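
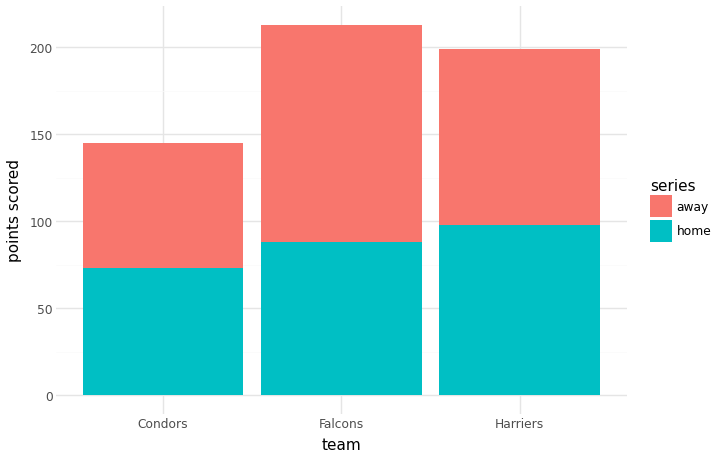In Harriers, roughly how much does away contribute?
away top ≈ 200, bottom ≈ 100; segment ≈ 100.

≈ 100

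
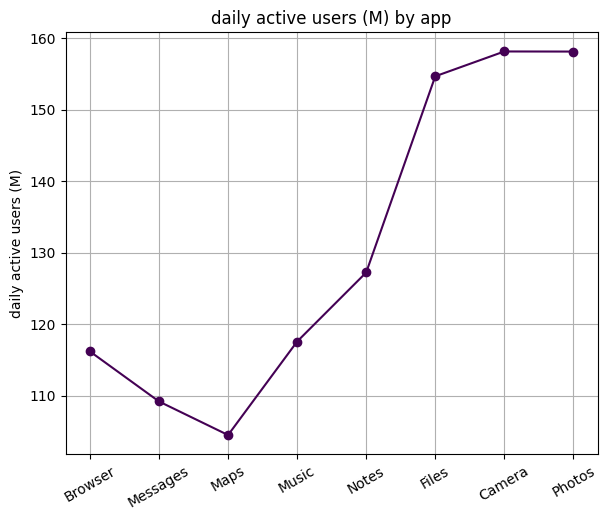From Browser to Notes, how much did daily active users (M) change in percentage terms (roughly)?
≈ +8.7%

Browser ≈ 115, Notes ≈ 125; (125 − 115) / 115 ≈ +8.7%.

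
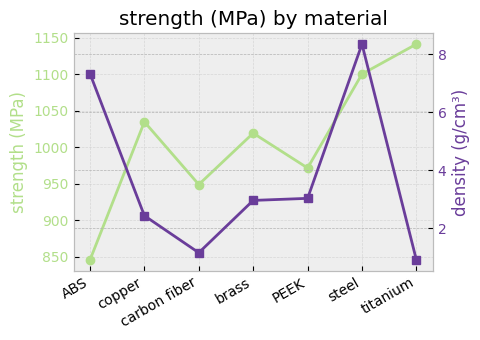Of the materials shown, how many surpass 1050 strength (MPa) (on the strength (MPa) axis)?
2

Above 1050: steel, titanium.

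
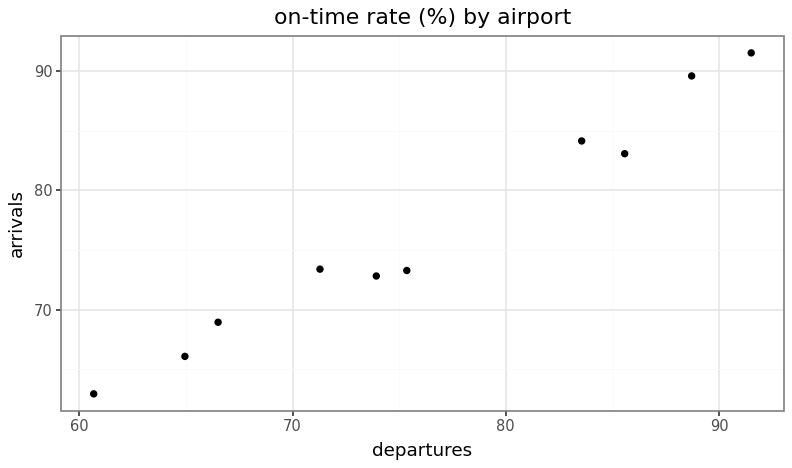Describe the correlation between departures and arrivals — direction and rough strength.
positive, strong

Points are positively correlated; strong (|r| ≈ 1.0).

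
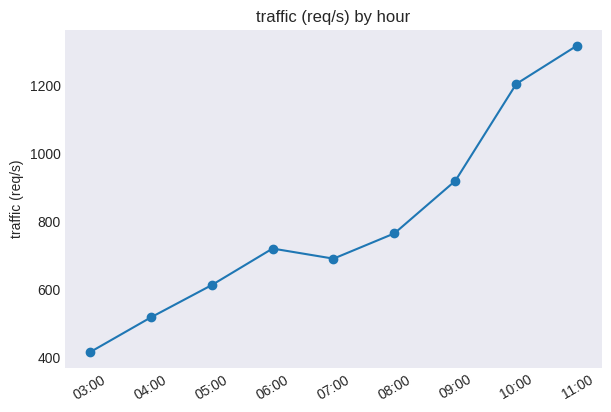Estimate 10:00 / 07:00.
≈ 1.71×

10:00 ≈ 1200, 07:00 ≈ 700; 1200/700 ≈ 1.71.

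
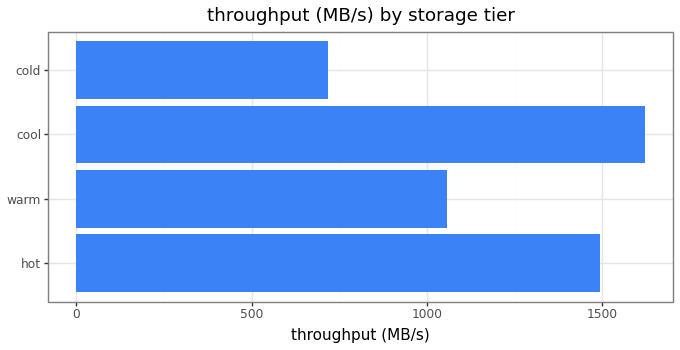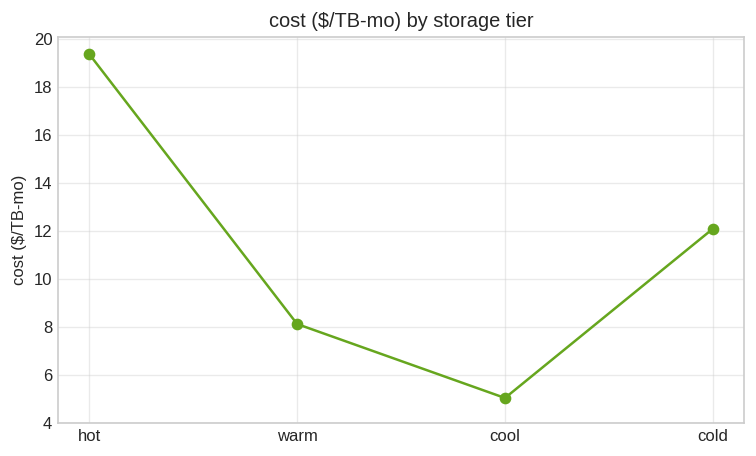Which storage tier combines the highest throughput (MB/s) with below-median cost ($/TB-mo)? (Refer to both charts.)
cool

Chart 2 median cost ($/TB-mo) ≈ 10; below-median storage tiers: warm, cool. Among those, cool has the highest throughput (MB/s) (≈ 1600).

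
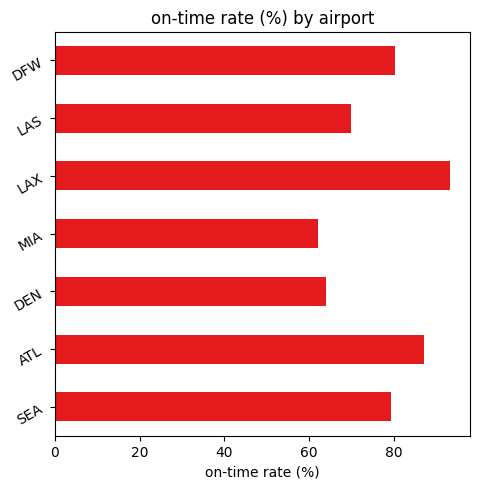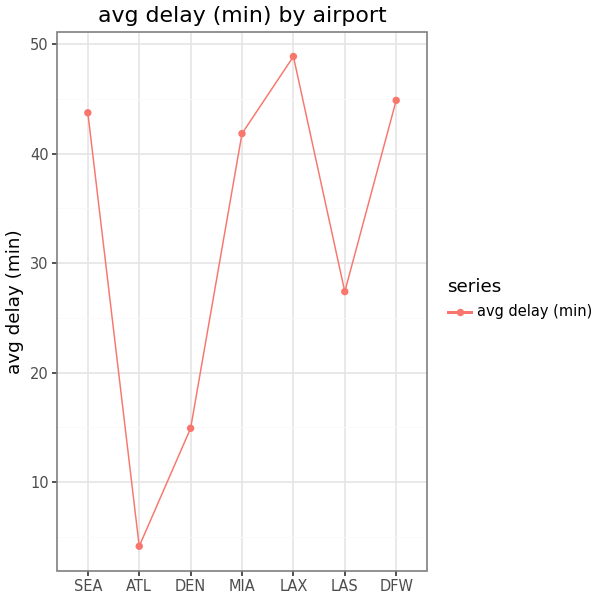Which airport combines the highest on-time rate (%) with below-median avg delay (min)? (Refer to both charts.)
Chart 2 median avg delay (min) ≈ 40; below-median airports: ATL, DEN, LAS. Among those, ATL has the highest on-time rate (%) (≈ 90).

ATL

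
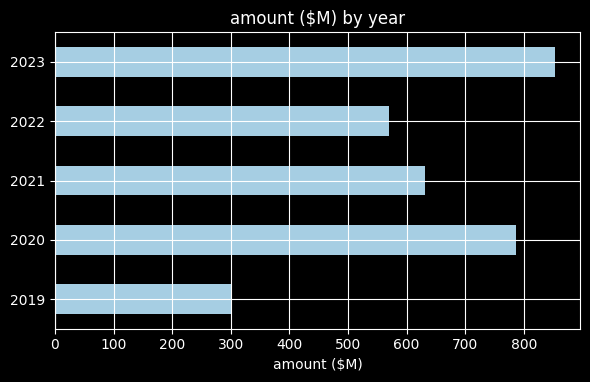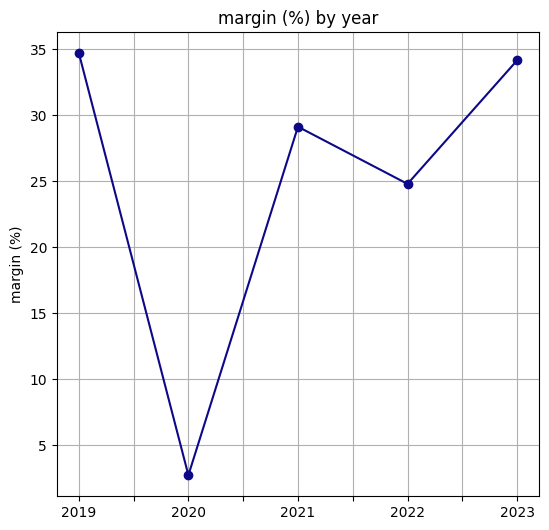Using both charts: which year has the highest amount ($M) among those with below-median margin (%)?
Chart 2 median margin (%) ≈ 30; below-median years: 2020, 2022. Among those, 2020 has the highest amount ($M) (≈ 800).

2020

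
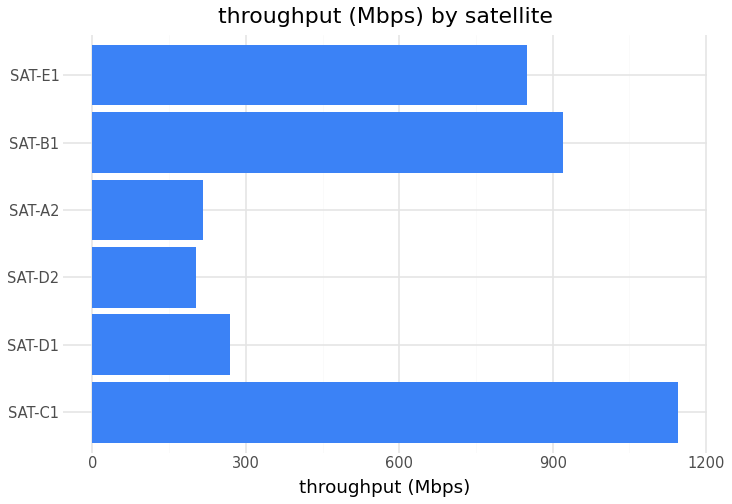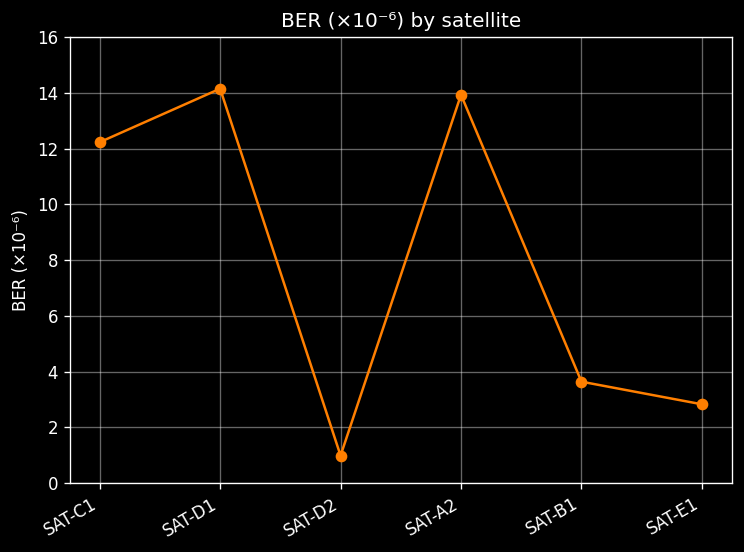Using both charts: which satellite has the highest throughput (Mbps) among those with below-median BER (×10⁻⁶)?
SAT-B1

Chart 2 median BER (×10⁻⁶) ≈ 8; below-median satellites: SAT-D2, SAT-B1, SAT-E1. Among those, SAT-B1 has the highest throughput (Mbps) (≈ 1000).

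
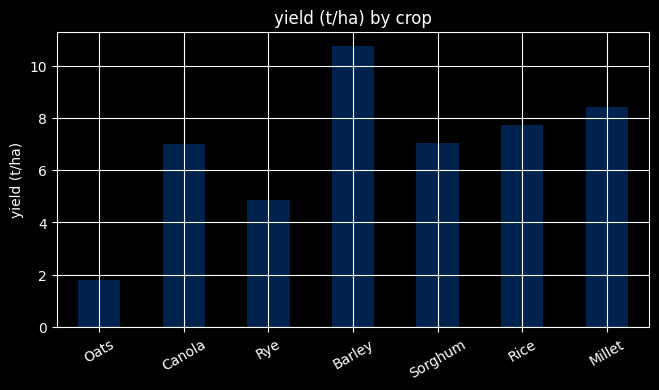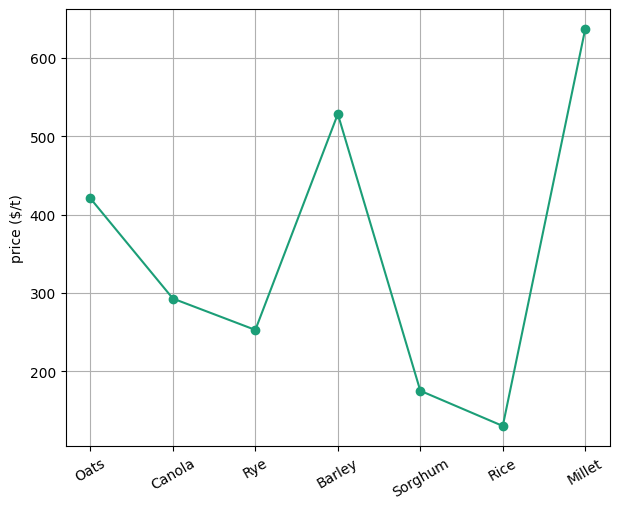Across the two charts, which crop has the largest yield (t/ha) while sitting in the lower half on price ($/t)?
Chart 2 median price ($/t) ≈ 300; below-median crops: Rye, Sorghum, Rice. Among those, Rice has the highest yield (t/ha) (≈ 8).

Rice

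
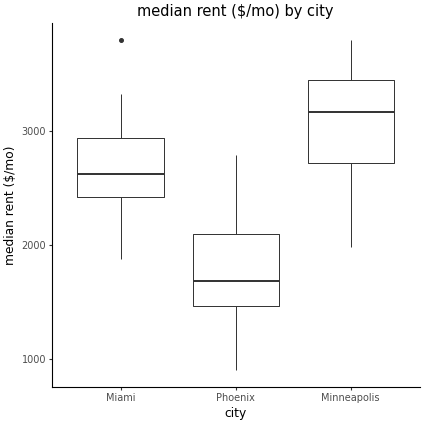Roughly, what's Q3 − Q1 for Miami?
≈ 600

Q3 ≈ 3000, Q1 ≈ 2400; IQR ≈ 600.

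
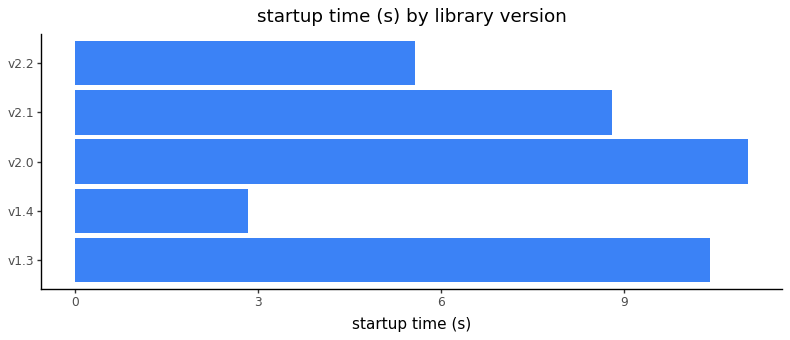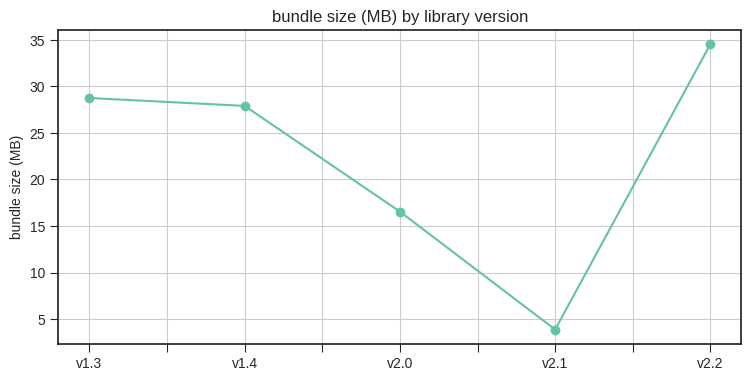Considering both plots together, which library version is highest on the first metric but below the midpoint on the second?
v2.0

Chart 2 median bundle size (MB) ≈ 30; below-median library versions: v2.0, v2.1. Among those, v2.0 has the highest startup time (s) (≈ 12).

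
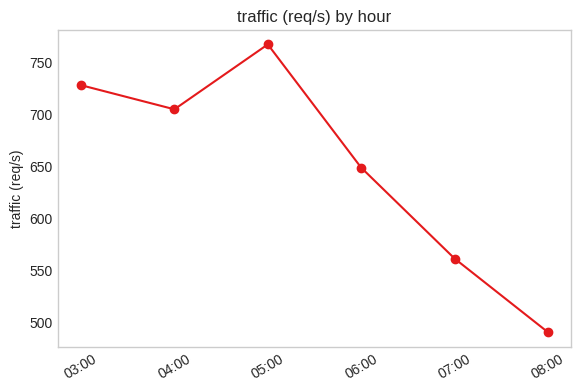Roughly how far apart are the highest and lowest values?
Max 05:00 ≈ 775, min 08:00 ≈ 500; range ≈ 275.

≈ 275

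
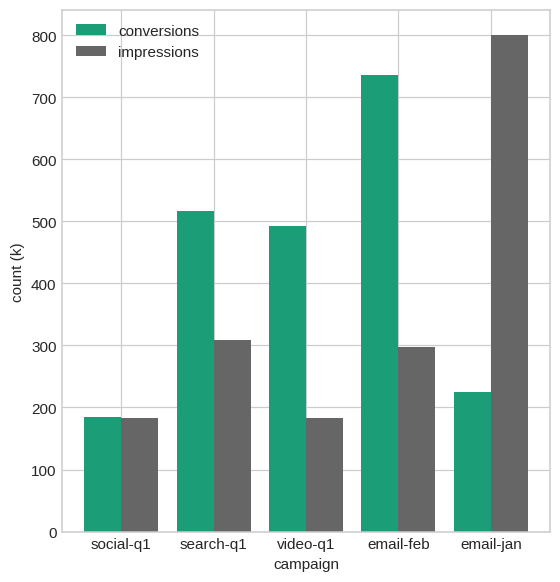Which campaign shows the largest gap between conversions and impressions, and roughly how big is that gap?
email-jan: conversions ≈ 200, impressions ≈ 800 → gap ≈ 600. Next-largest (email-feb) is only ≈ 400.

email-jan, ≈ 600 k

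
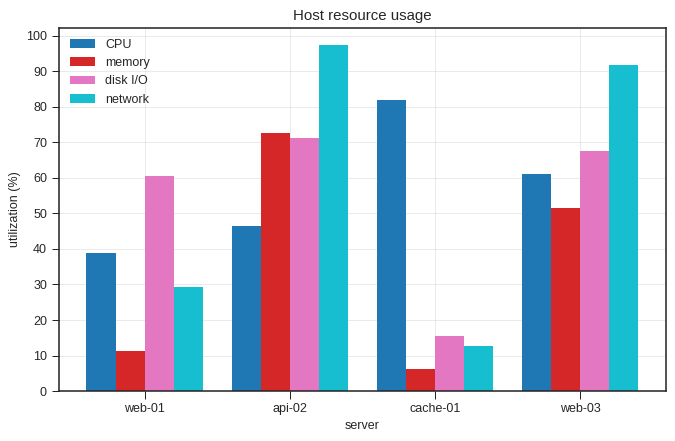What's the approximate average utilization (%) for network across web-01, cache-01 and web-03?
≈ 43

(30 + 10 + 90) / 3 ≈ 43.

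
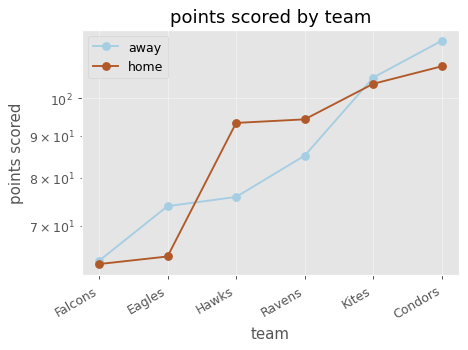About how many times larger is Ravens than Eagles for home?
≈ 1.46×

Ravens ≈ 95, Eagles ≈ 65; 95/65 ≈ 1.46.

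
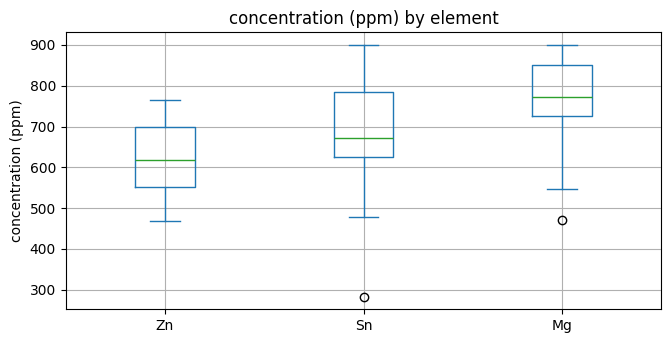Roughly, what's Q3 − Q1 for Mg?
≈ 140

Q3 ≈ 860, Q1 ≈ 720; IQR ≈ 140.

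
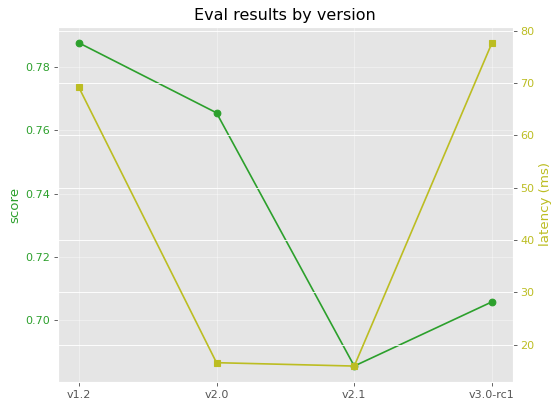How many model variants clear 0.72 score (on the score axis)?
2

Above 0.72: v1.2, v2.0.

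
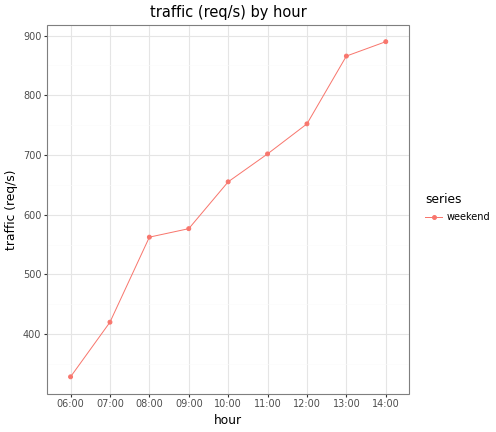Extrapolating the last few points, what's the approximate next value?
≈ 975

Last three: 750, 850, 900 → slope ≈ 75/step → next ≈ 975.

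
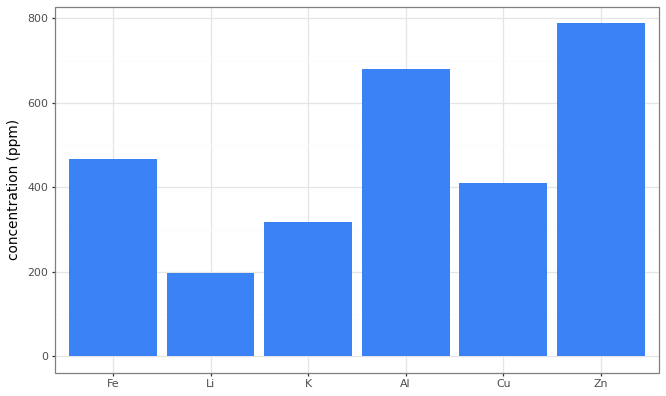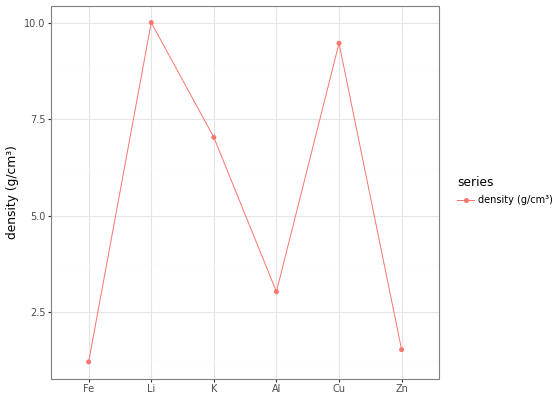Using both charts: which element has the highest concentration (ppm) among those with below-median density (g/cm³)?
Zn

Chart 2 median density (g/cm³) ≈ 5; below-median elements: Fe, Al, Zn. Among those, Zn has the highest concentration (ppm) (≈ 800).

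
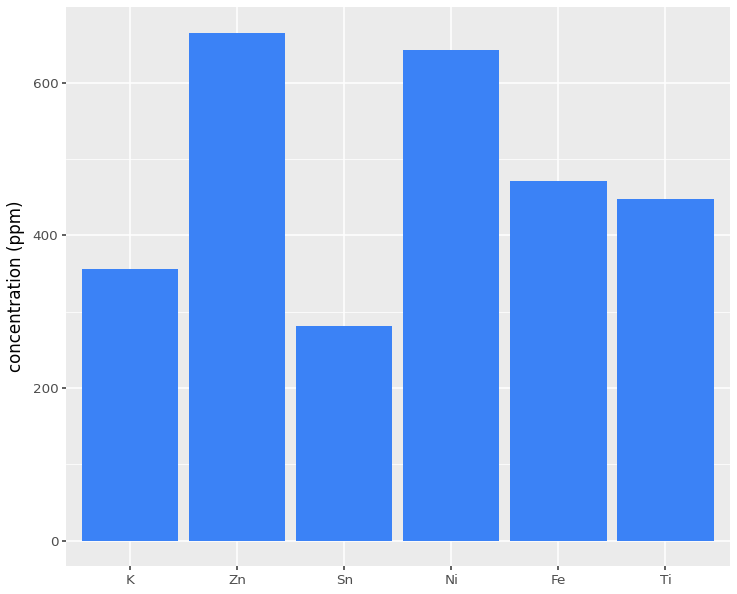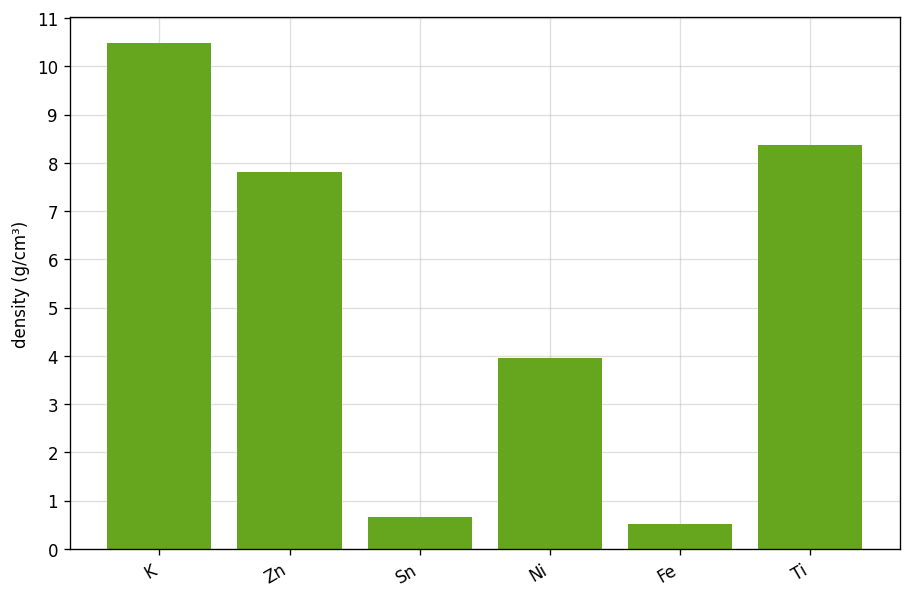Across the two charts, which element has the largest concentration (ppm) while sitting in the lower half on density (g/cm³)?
Chart 2 median density (g/cm³) ≈ 6; below-median elements: Sn, Ni, Fe. Among those, Ni has the highest concentration (ppm) (≈ 600).

Ni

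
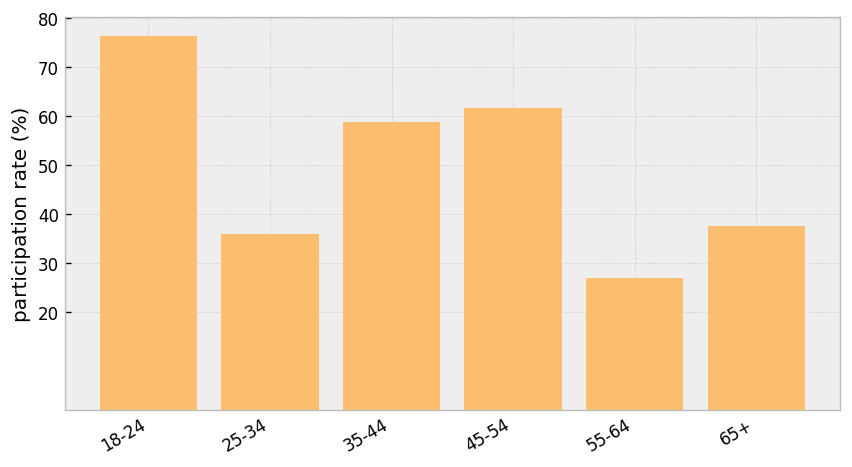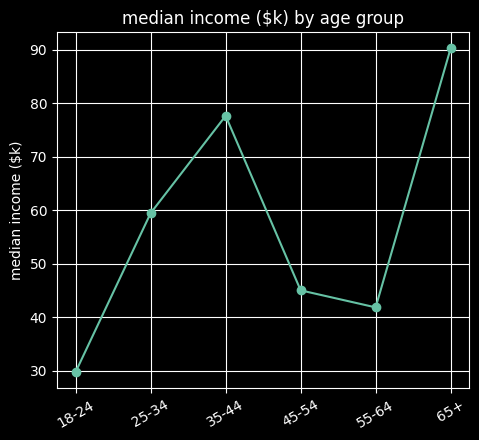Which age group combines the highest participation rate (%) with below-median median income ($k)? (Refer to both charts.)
18-24

Chart 2 median median income ($k) ≈ 50; below-median age groups: 18-24, 45-54, 55-64. Among those, 18-24 has the highest participation rate (%) (≈ 80).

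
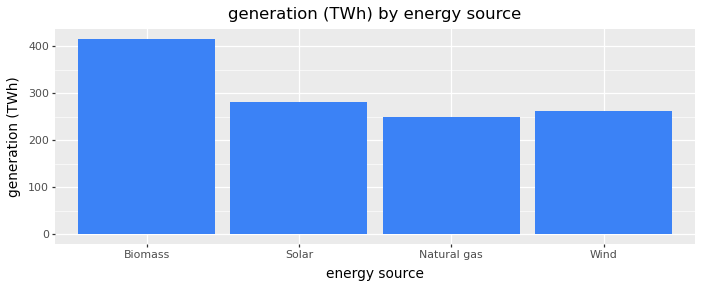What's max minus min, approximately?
Max Biomass ≈ 400, min Natural gas ≈ 250; range ≈ 150.

≈ 150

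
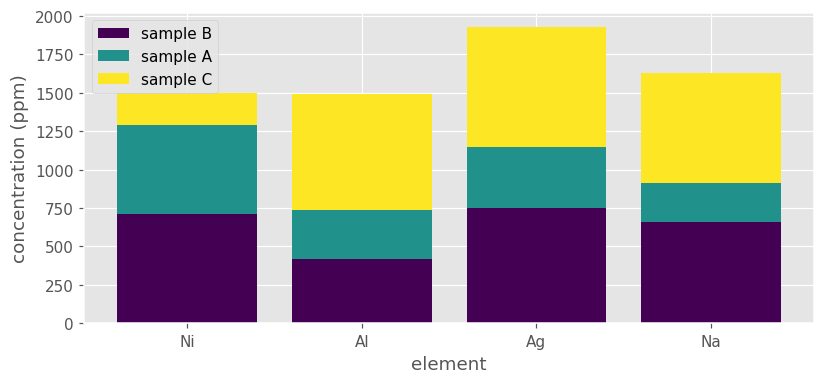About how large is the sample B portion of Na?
≈ 600

sample B top ≈ 600, bottom ≈ 0; segment ≈ 600.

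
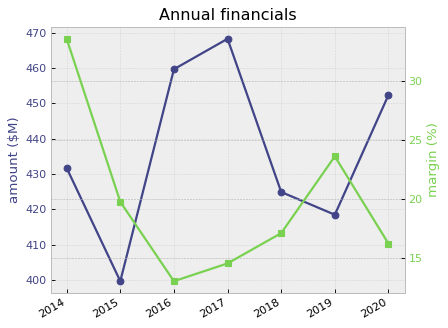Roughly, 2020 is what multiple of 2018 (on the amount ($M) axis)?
2020 ≈ 450, 2018 ≈ 420; 450/420 ≈ 1.07.

≈ 1.07×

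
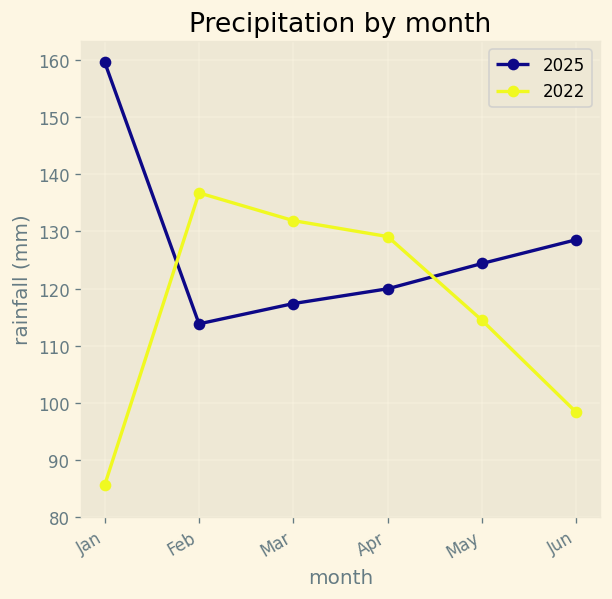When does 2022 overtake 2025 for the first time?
Feb

Jan: 2022 ≈ 90 vs 2025 ≈ 160 (not yet); Feb: 2022 ≈ 140 vs 2025 ≈ 110 (first crossover).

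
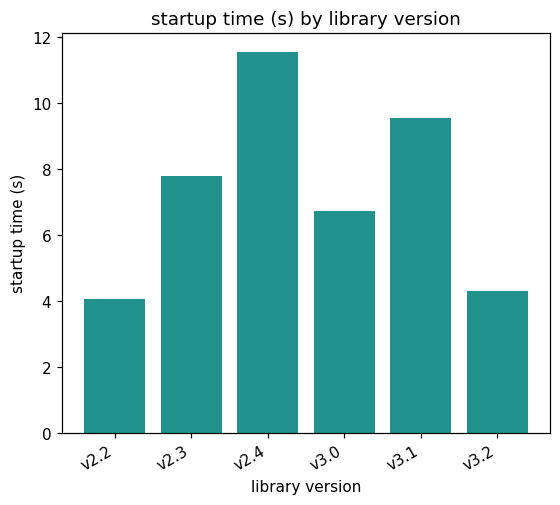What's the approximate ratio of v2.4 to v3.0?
v2.4 ≈ 12, v3.0 ≈ 7; 12/7 ≈ 1.71.

≈ 1.71×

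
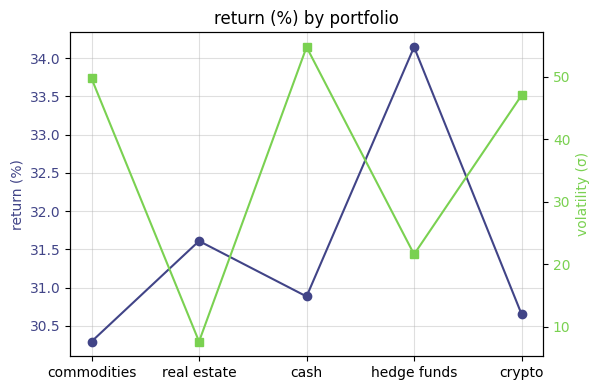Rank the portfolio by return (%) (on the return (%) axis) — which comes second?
Top 3 (on the return (%) axis): hedge funds ≈ 34.0, real estate ≈ 31.5, cash ≈ 31.0.

real estate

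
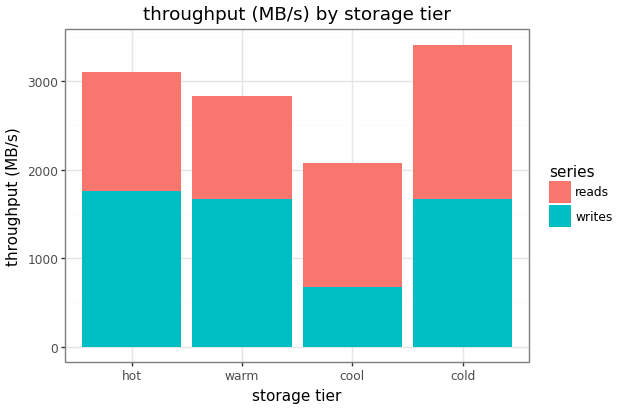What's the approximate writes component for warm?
≈ 1500

writes top ≈ 1500, bottom ≈ 0; segment ≈ 1500.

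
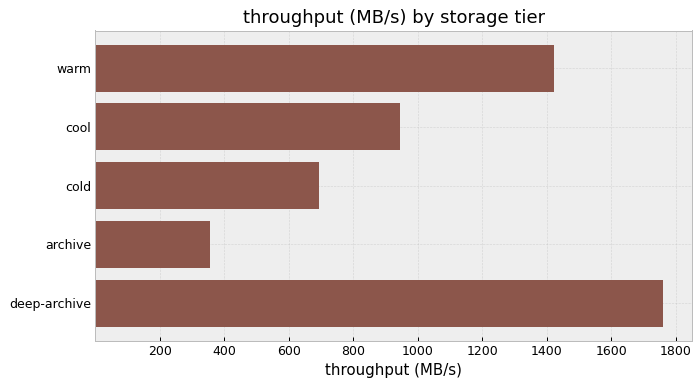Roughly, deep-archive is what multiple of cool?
deep-archive ≈ 1800, cool ≈ 1000; 1800/1000 ≈ 1.8.

≈ 1.8×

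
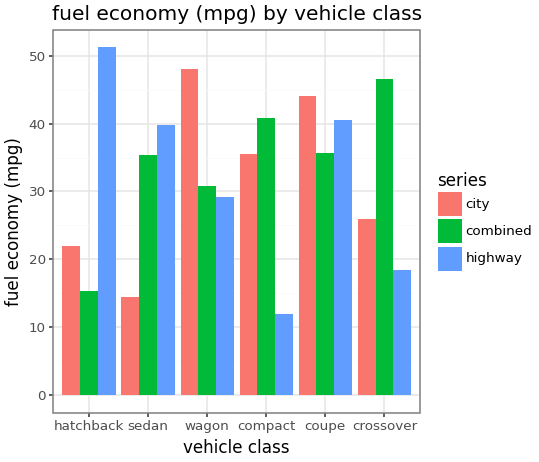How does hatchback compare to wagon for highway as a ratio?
≈ 1.67×

hatchback ≈ 50, wagon ≈ 30; 50/30 ≈ 1.67.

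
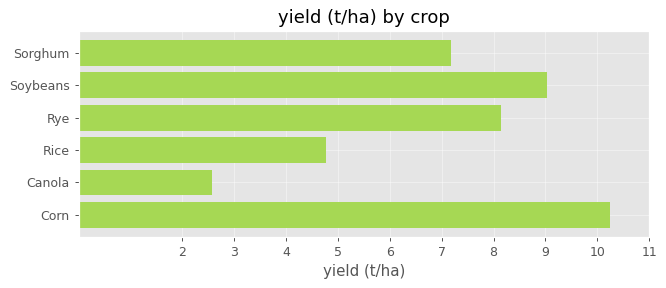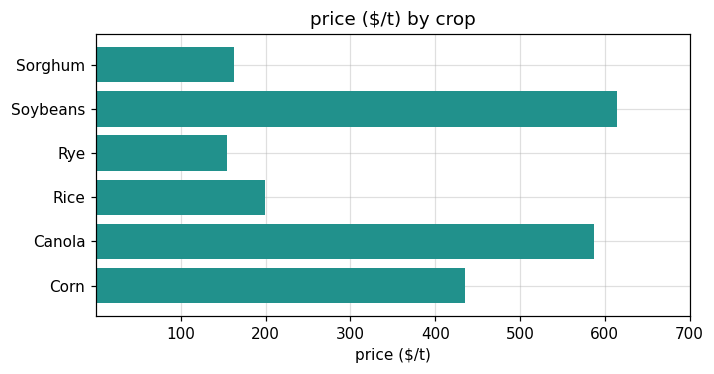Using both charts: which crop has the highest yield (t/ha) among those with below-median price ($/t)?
Rye

Chart 2 median price ($/t) ≈ 300; below-median crops: Sorghum, Rye, Rice. Among those, Rye has the highest yield (t/ha) (≈ 8).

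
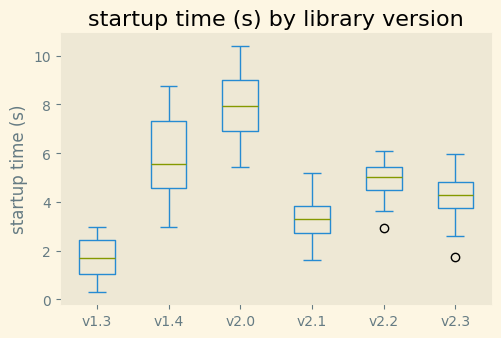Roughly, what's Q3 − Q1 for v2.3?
Q3 ≈ 5, Q1 ≈ 4; IQR ≈ 1.

≈ 1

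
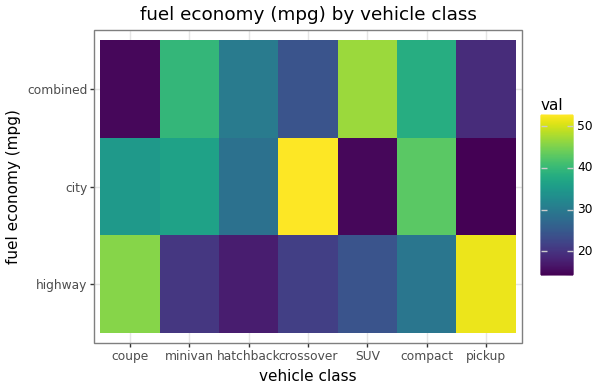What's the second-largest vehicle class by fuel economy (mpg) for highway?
coupe

Top 3 for highway: pickup ≈ 50, coupe ≈ 45, compact ≈ 30.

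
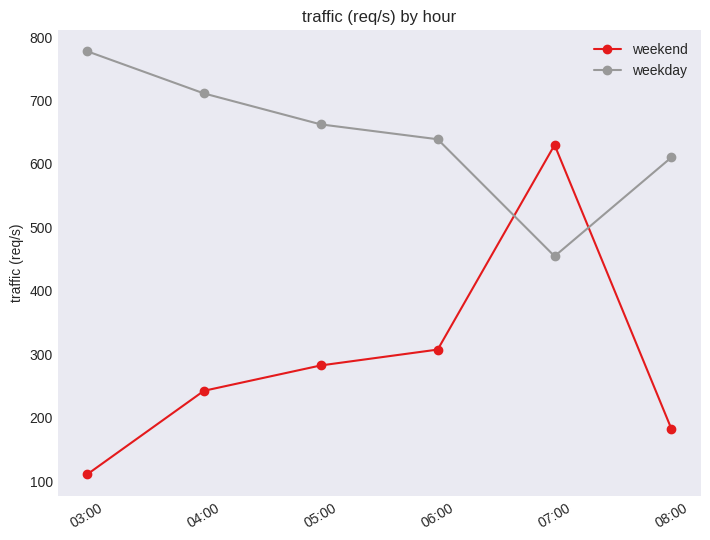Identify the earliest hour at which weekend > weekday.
07:00

06:00: weekend ≈ 300 vs weekday ≈ 600 (not yet); 07:00: weekend ≈ 600 vs weekday ≈ 500 (first crossover).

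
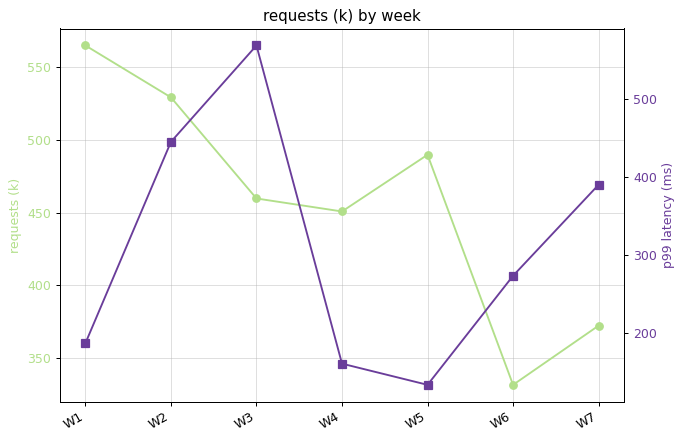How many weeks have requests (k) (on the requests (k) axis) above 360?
Above 360: W1, W2, W3, W4, W5, W7.

6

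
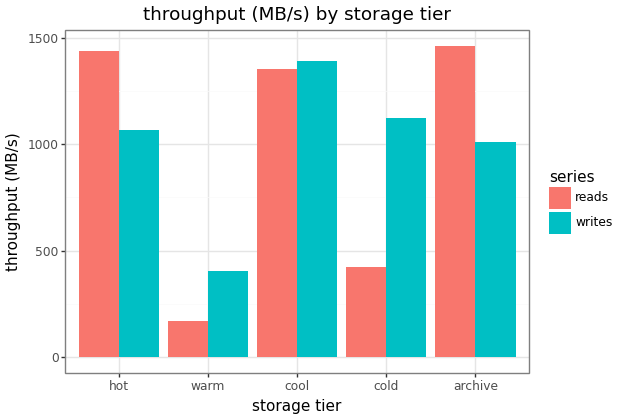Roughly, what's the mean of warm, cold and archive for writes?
≈ 867

(400 + 1200 + 1000) / 3 ≈ 867.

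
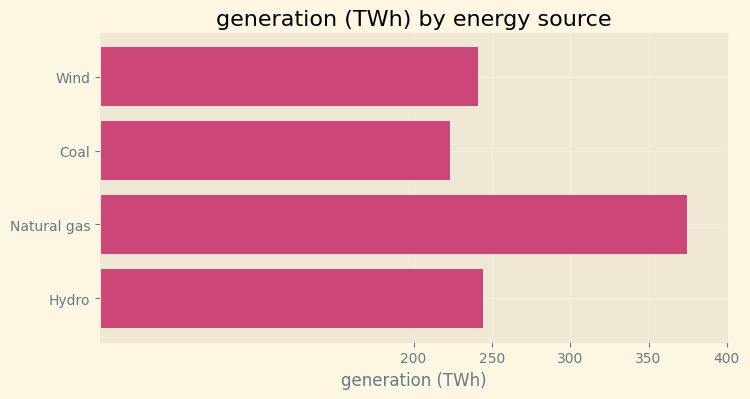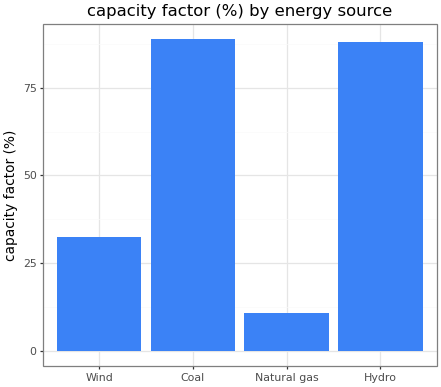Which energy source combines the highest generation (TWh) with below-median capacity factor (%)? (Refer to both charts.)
Natural gas

Chart 2 median capacity factor (%) ≈ 60; below-median energy sources: Wind, Natural gas. Among those, Natural gas has the highest generation (TWh) (≈ 350).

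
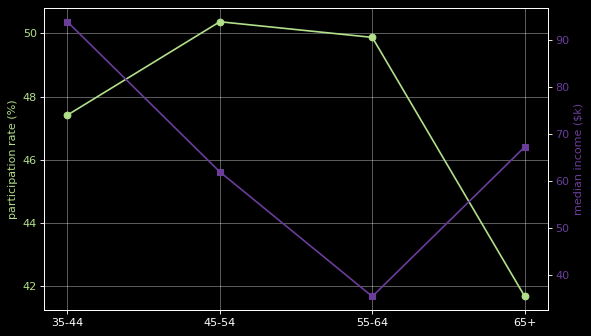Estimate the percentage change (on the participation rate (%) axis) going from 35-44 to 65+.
35-44 ≈ 47, 65+ ≈ 42; (42 − 47) / 47 ≈ -10.6%.

≈ -10.6%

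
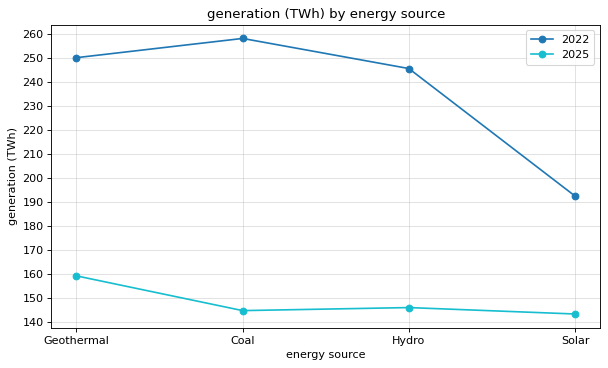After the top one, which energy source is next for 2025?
Hydro

Top 3 for 2025: Geothermal ≈ 160, Hydro ≈ 150, Coal ≈ 140.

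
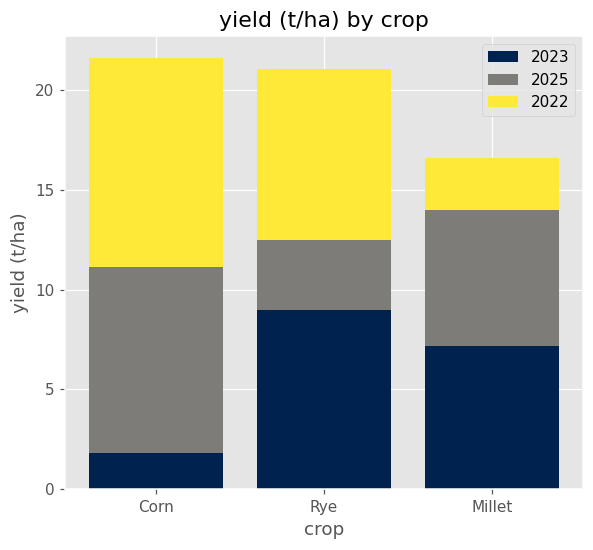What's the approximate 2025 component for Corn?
≈ 10

2025 top ≈ 12, bottom ≈ 2; segment ≈ 10.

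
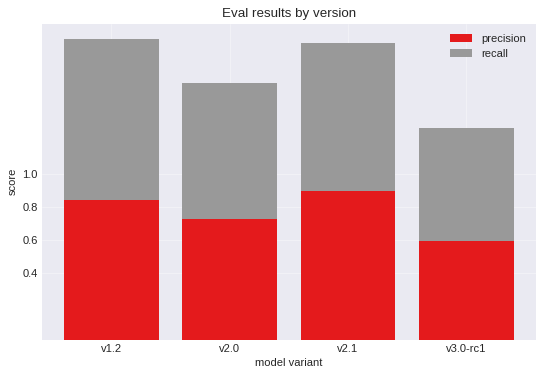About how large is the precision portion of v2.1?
precision top ≈ 0.8, bottom ≈ 0.0; segment ≈ 0.8.

≈ 0.8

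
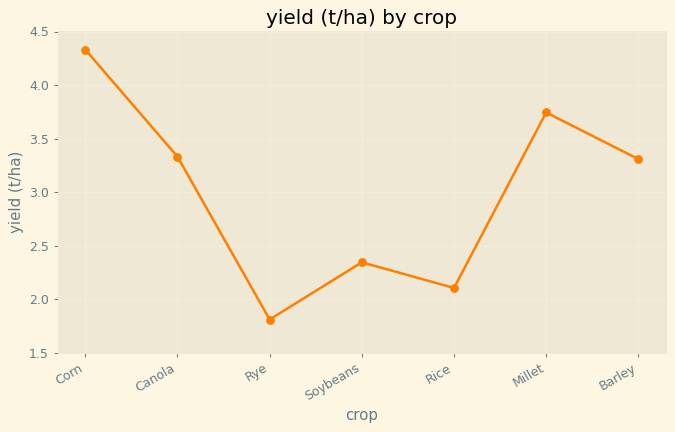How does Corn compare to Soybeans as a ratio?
Corn ≈ 4.5, Soybeans ≈ 2.5; 4.5/2.5 ≈ 1.8.

≈ 1.8×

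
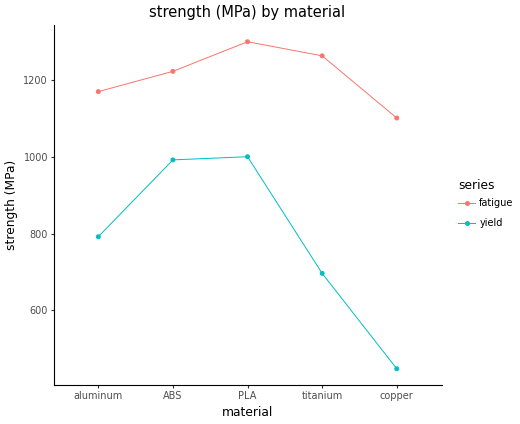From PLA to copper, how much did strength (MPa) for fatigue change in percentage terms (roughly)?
≈ -15.4%

PLA ≈ 1300, copper ≈ 1100; (1100 − 1300) / 1300 ≈ -15.4%.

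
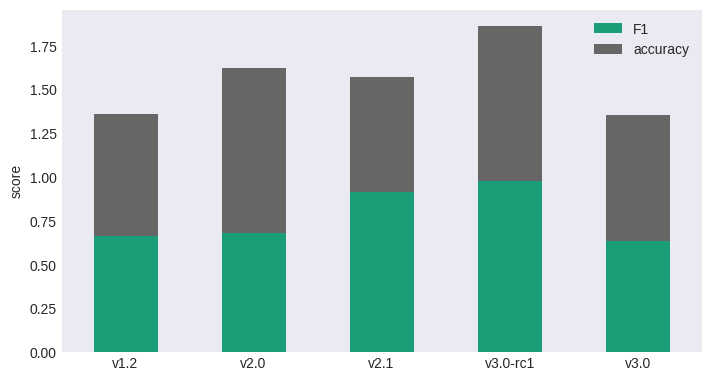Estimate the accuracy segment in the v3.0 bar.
≈ 0.8

accuracy top ≈ 1.4, bottom ≈ 0.6; segment ≈ 0.8.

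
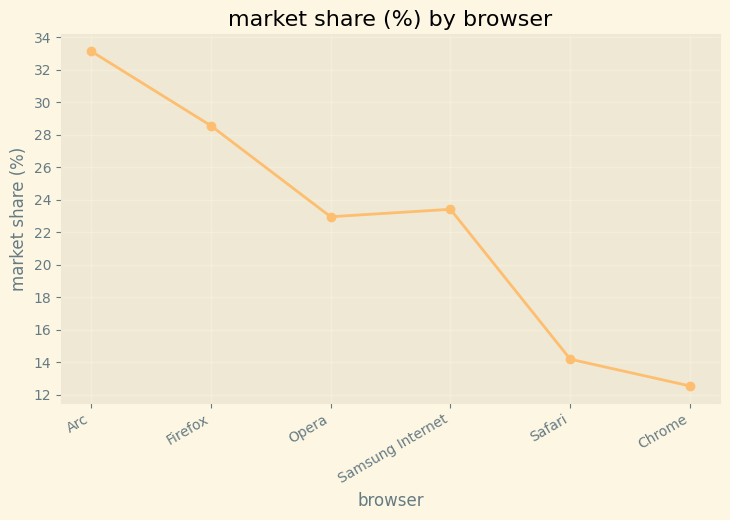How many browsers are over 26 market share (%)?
2

Above 26: Arc, Firefox.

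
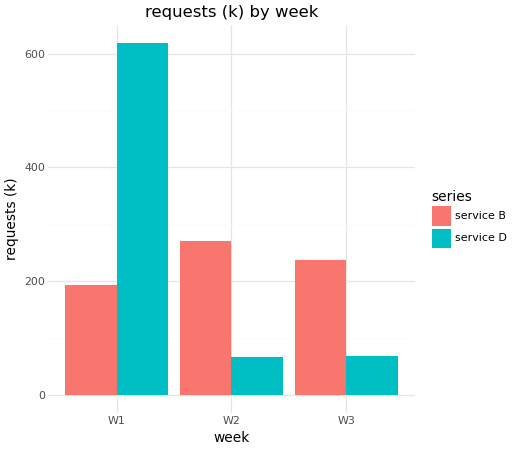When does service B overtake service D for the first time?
W2

W1: service B ≈ 200 vs service D ≈ 600 (not yet); W2: service B ≈ 300 vs service D ≈ 100 (first crossover).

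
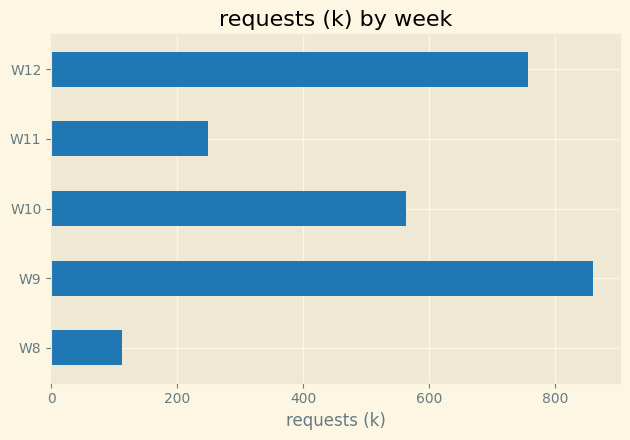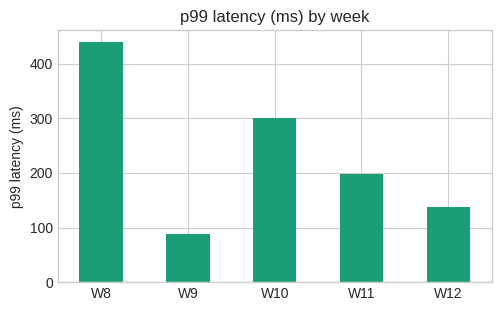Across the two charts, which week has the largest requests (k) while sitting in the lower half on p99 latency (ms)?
Chart 2 median p99 latency (ms) ≈ 200; below-median weeks: W9, W12. Among those, W9 has the highest requests (k) (≈ 900).

W9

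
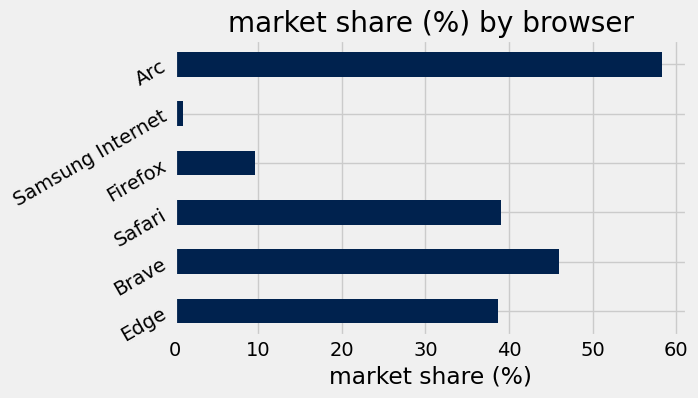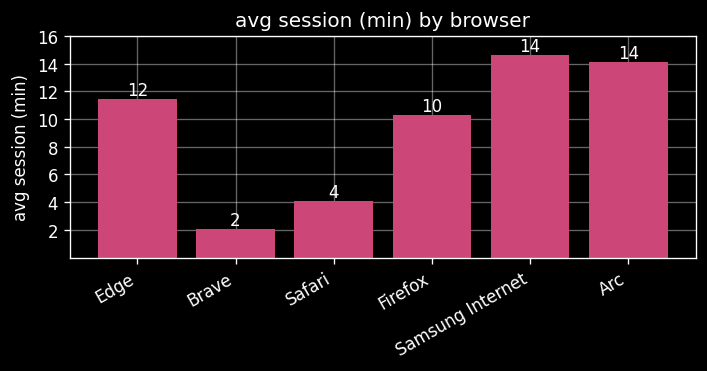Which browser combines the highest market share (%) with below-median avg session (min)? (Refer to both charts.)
Brave

Chart 2 median avg session (min) ≈ 10; below-median browsers: Brave, Safari, Firefox. Among those, Brave has the highest market share (%) (≈ 50).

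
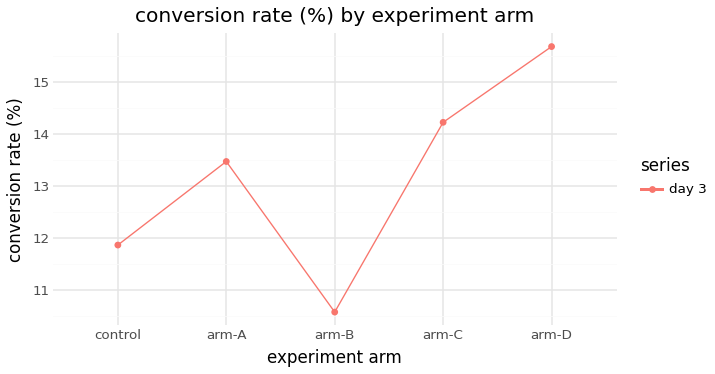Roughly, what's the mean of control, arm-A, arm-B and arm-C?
≈ 12.5

(12.0 + 13.5 + 10.5 + 14.0) / 4 ≈ 12.5.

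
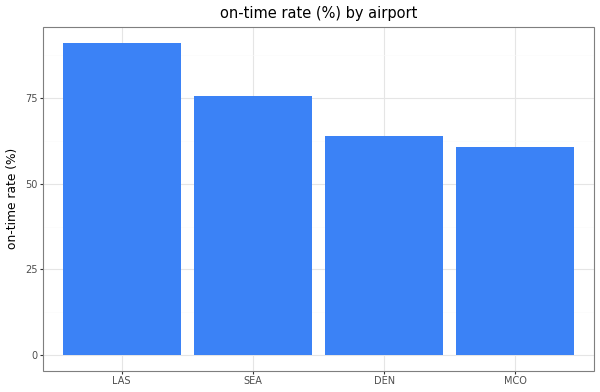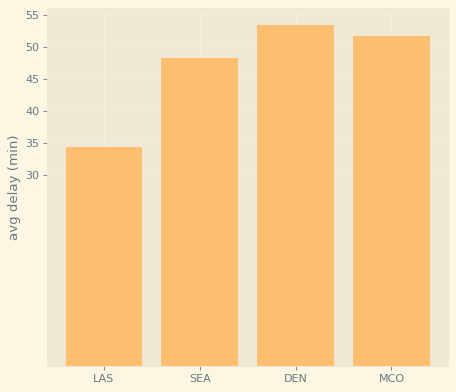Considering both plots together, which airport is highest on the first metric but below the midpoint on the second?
LAS

Chart 2 median avg delay (min) ≈ 50; below-median airports: LAS, SEA. Among those, LAS has the highest on-time rate (%) (≈ 90).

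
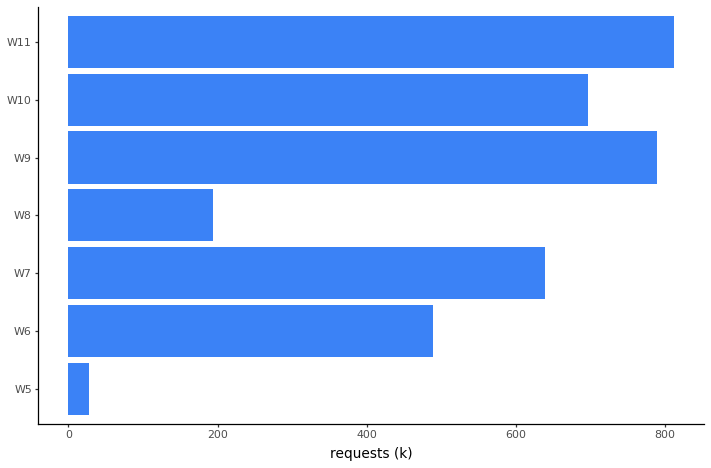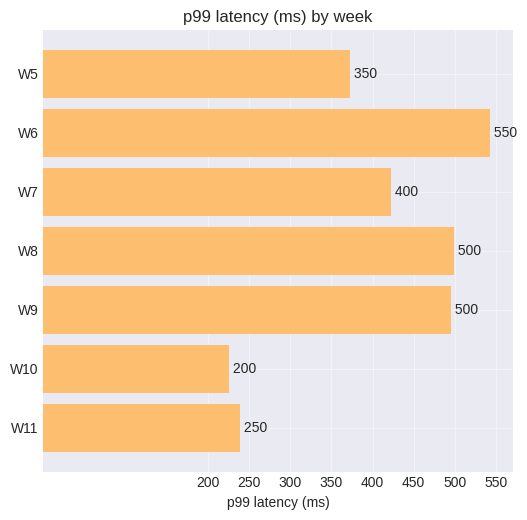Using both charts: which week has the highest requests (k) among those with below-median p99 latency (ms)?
W11

Chart 2 median p99 latency (ms) ≈ 400; below-median weeks: W5, W10, W11. Among those, W11 has the highest requests (k) (≈ 800).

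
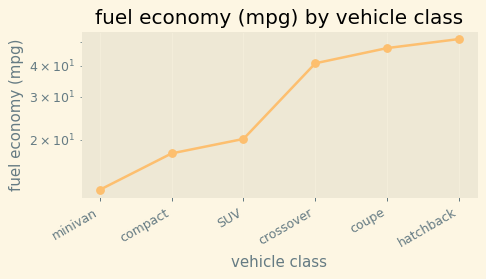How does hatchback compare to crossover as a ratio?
≈ 1.25×

hatchback ≈ 50, crossover ≈ 40; 50/40 ≈ 1.25.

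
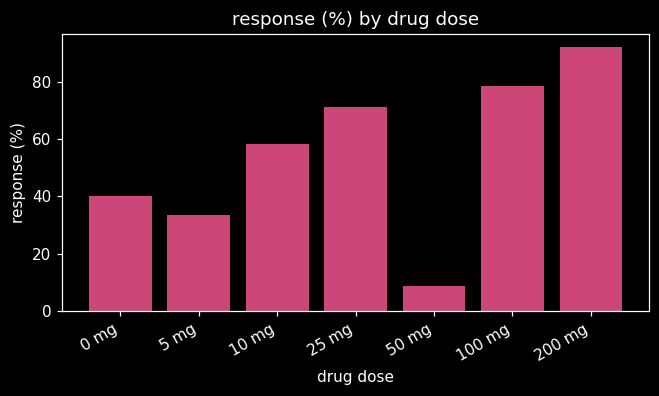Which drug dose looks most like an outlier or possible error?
50 mg

50 mg ≈ 10; the rest sit between ≈ 30 and ≈ 90.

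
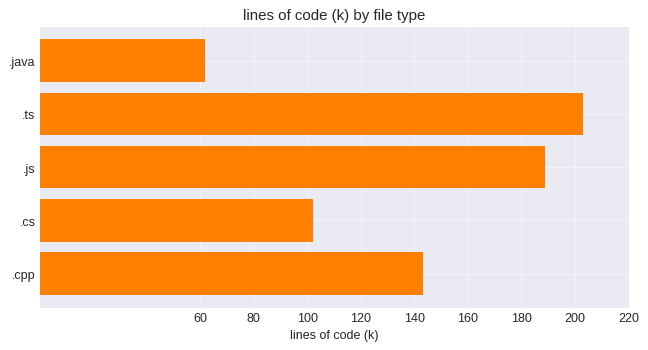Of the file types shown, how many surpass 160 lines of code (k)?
2

Above 160: .ts, .js.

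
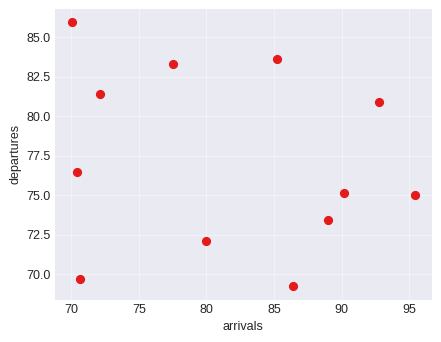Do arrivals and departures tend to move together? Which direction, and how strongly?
Points are roughly uncorrelated; weak (|r| ≈ 0.2).

no clear correlation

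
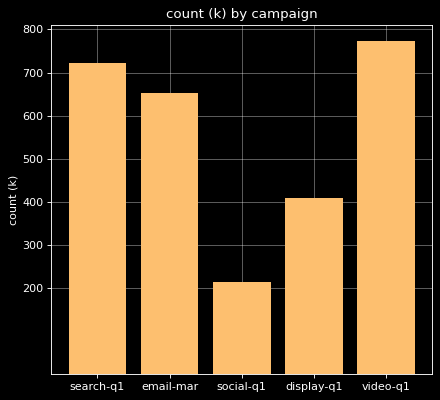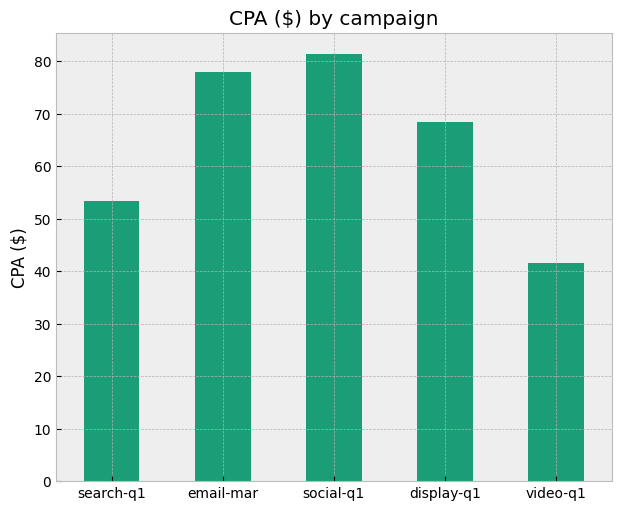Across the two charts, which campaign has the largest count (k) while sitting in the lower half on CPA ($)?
video-q1

Chart 2 median CPA ($) ≈ 70; below-median campaigns: search-q1, video-q1. Among those, video-q1 has the highest count (k) (≈ 800).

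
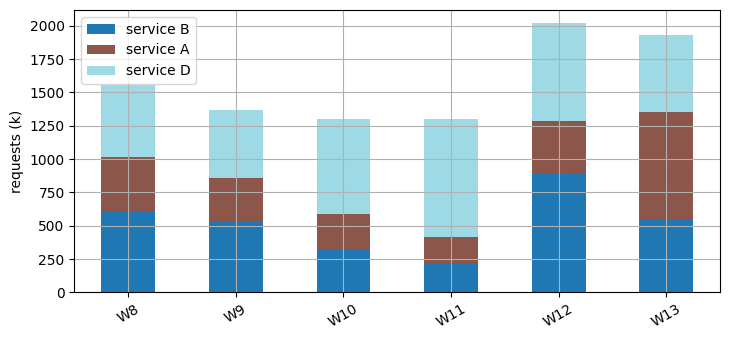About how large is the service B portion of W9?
≈ 600

service B top ≈ 600, bottom ≈ 0; segment ≈ 600.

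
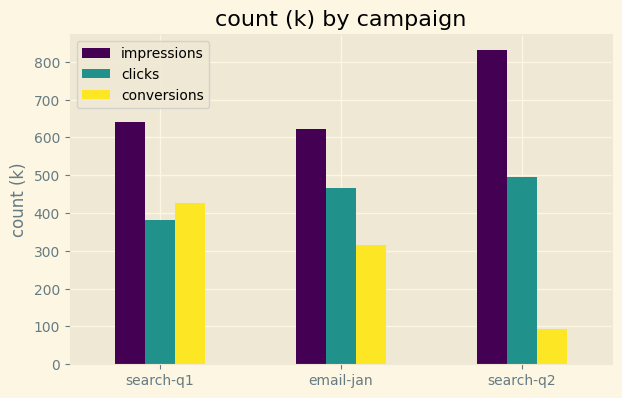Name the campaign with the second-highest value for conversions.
Top 3 for conversions: search-q1 ≈ 400, email-jan ≈ 300, search-q2 ≈ 100.

email-jan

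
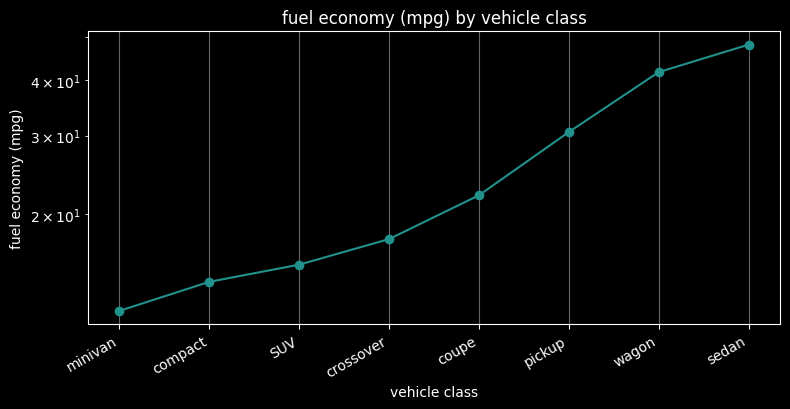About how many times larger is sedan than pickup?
≈ 1.67×

sedan ≈ 50, pickup ≈ 30; 50/30 ≈ 1.67.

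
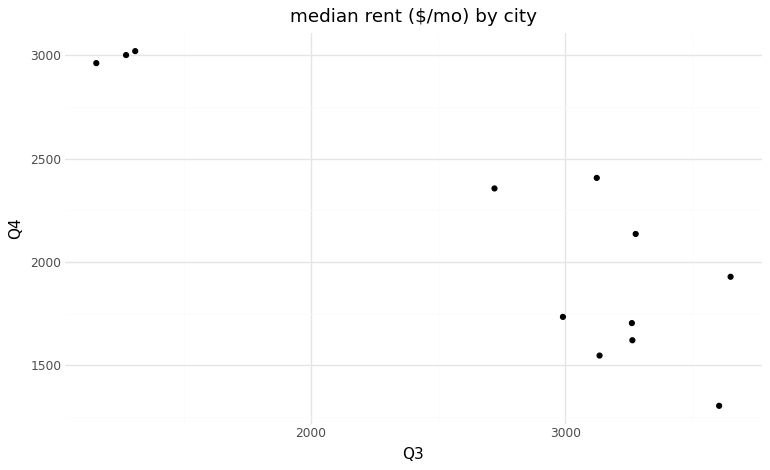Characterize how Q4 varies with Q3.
Points are negatively correlated; strong (|r| ≈ 0.9).

negative, strong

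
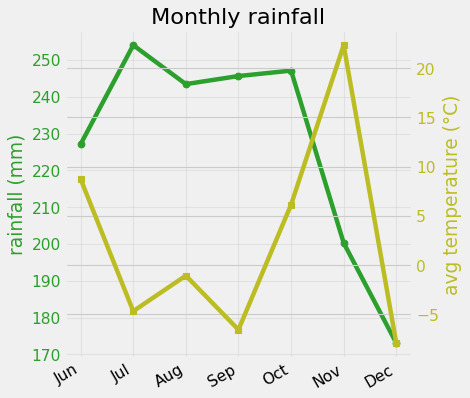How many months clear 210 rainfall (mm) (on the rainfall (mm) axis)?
5

Above 210: Jun, Jul, Aug, Sep, Oct.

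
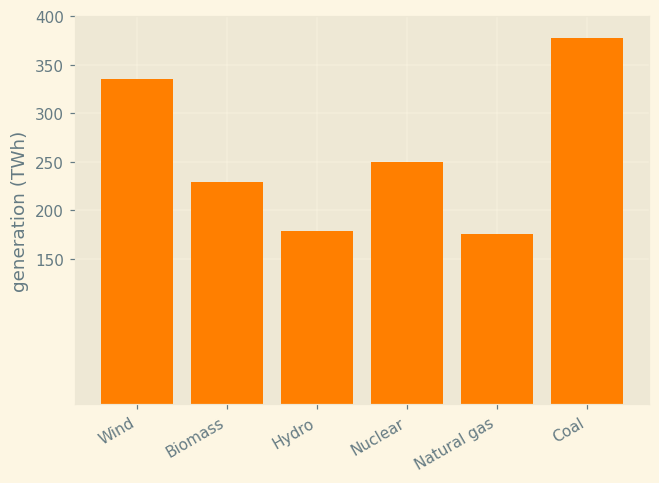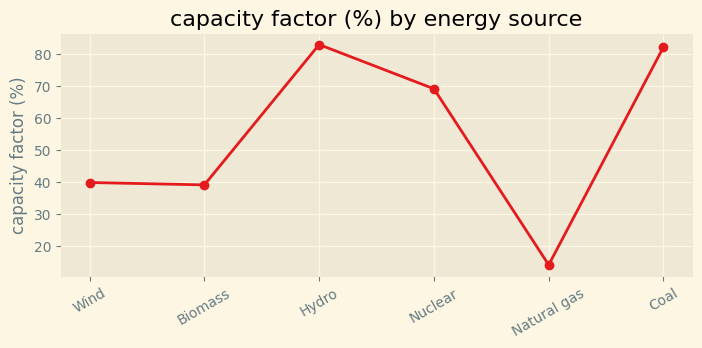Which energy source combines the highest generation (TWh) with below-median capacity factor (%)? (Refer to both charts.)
Wind

Chart 2 median capacity factor (%) ≈ 50; below-median energy sources: Wind, Biomass, Natural gas. Among those, Wind has the highest generation (TWh) (≈ 350).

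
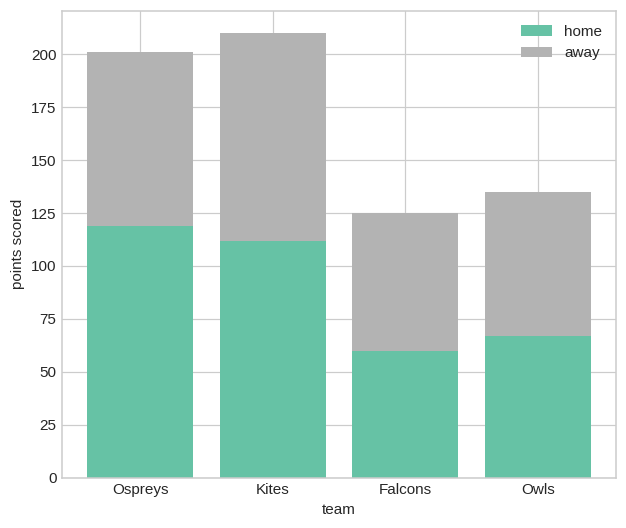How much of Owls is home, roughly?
home top ≈ 60, bottom ≈ 0; segment ≈ 60.

≈ 60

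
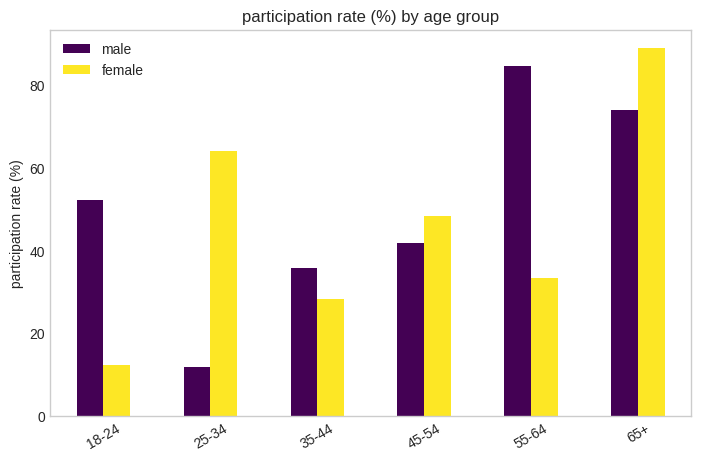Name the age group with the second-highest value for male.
65+

Top 3 for male: 55-64 ≈ 80, 65+ ≈ 70, 18-24 ≈ 50.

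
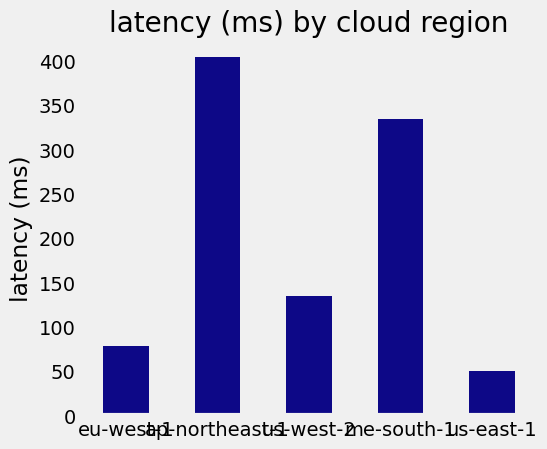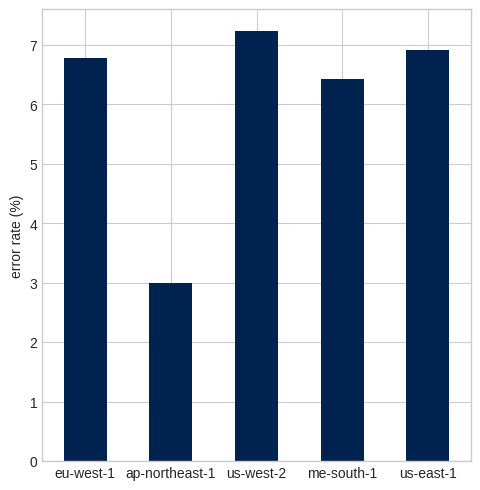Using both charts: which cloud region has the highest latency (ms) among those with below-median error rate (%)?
Chart 2 median error rate (%) ≈ 7; below-median cloud regions: ap-northeast-1, me-south-1. Among those, ap-northeast-1 has the highest latency (ms) (≈ 400).

ap-northeast-1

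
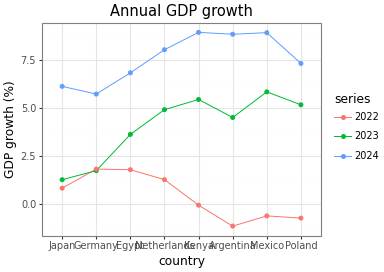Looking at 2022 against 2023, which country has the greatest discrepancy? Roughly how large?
Mexico: 2022 ≈ -1, 2023 ≈ 6 → gap ≈ 7. Next-largest (Poland) is only ≈ 6.

Mexico, ≈ 7 %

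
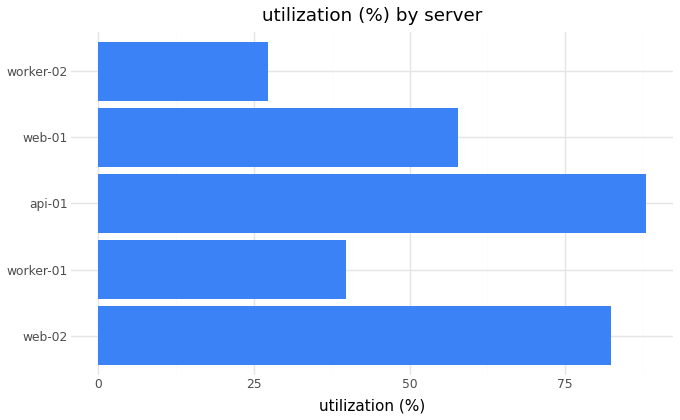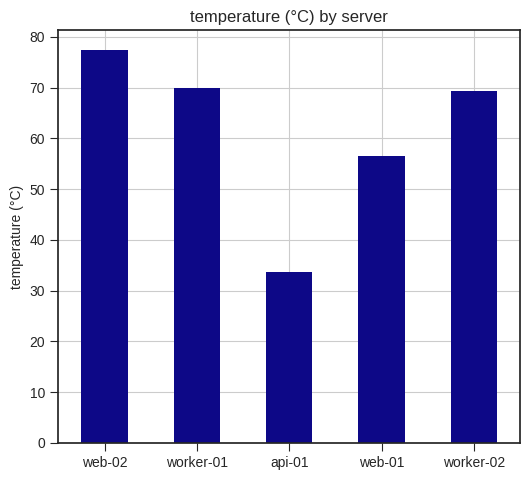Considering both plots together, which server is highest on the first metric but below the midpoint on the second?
api-01

Chart 2 median temperature (°C) ≈ 70; below-median servers: api-01, web-01. Among those, api-01 has the highest utilization (%) (≈ 90).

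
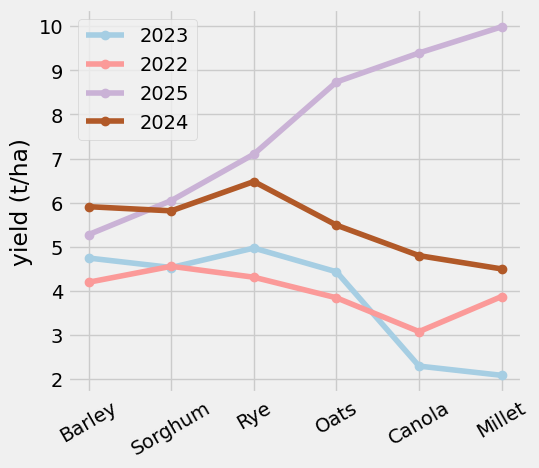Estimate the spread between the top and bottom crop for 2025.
≈ 5

Max Millet ≈ 10, min Barley ≈ 5; range ≈ 5.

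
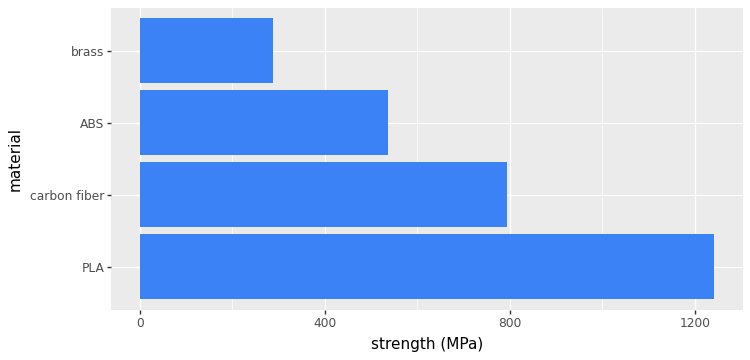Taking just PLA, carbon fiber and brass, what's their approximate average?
(1200 + 800 + 200) / 3 ≈ 733.

≈ 733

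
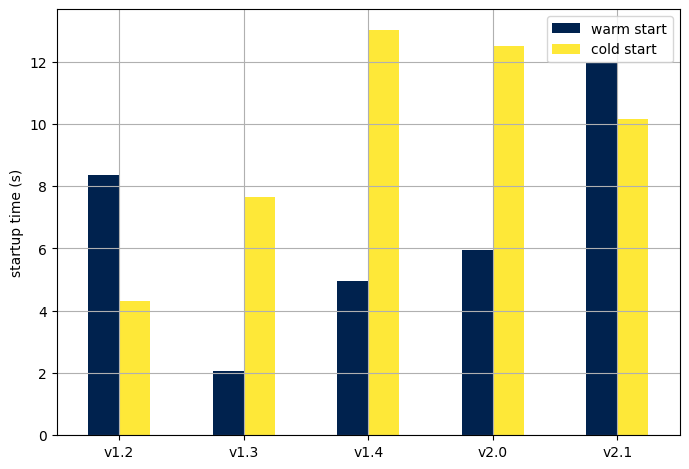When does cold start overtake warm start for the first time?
v1.2: cold start ≈ 4 vs warm start ≈ 8 (not yet); v1.3: cold start ≈ 8 vs warm start ≈ 2 (first crossover).

v1.3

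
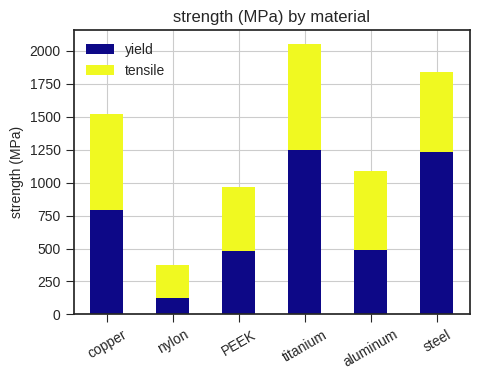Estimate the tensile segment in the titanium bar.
≈ 800

tensile top ≈ 2000, bottom ≈ 1200; segment ≈ 800.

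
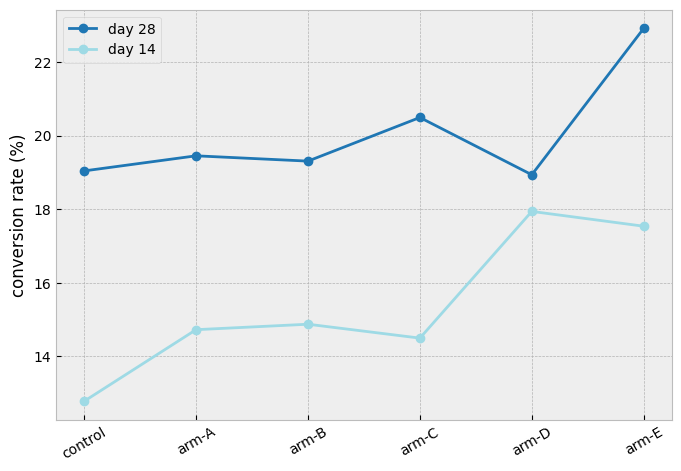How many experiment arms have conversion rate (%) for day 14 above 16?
Above 16: arm-D, arm-E.

2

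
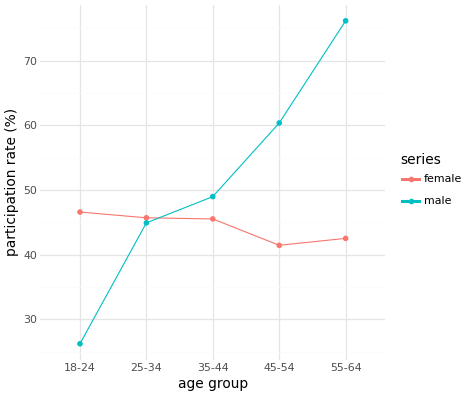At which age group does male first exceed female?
35-44

25-34: male ≈ 45 vs female ≈ 45 (not yet); 35-44: male ≈ 50 vs female ≈ 45 (first crossover).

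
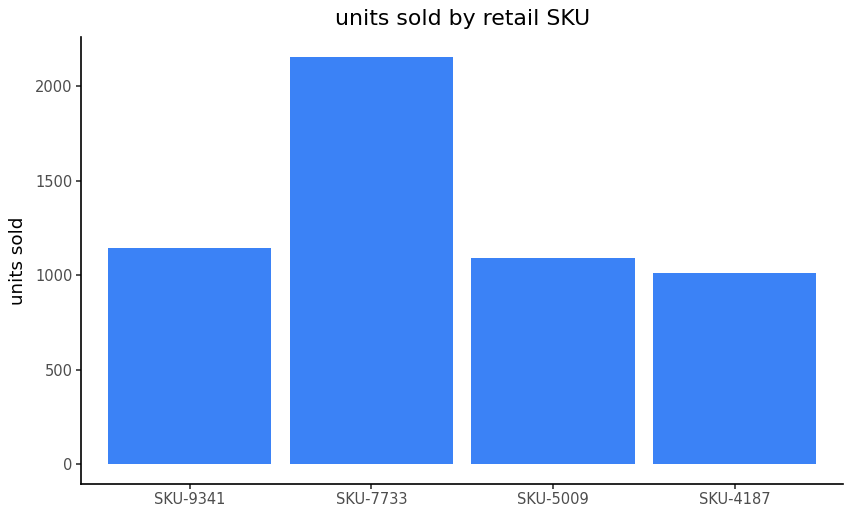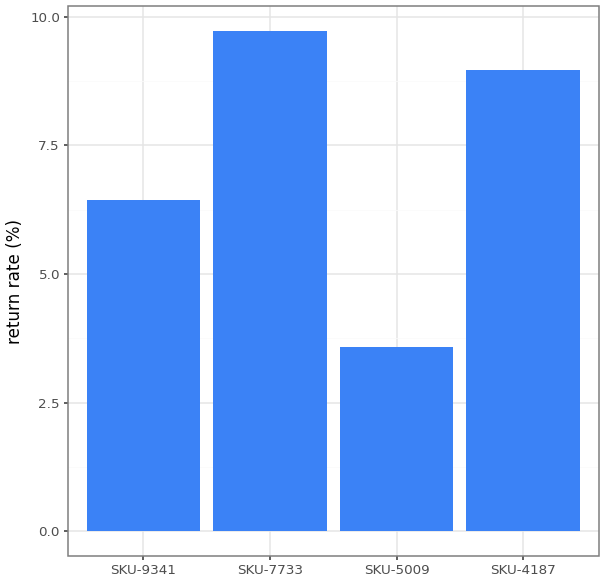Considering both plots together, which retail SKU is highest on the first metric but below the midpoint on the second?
SKU-9341

Chart 2 median return rate (%) ≈ 8; below-median retail SKUs: SKU-9341, SKU-5009. Among those, SKU-9341 has the highest units sold (≈ 1200).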